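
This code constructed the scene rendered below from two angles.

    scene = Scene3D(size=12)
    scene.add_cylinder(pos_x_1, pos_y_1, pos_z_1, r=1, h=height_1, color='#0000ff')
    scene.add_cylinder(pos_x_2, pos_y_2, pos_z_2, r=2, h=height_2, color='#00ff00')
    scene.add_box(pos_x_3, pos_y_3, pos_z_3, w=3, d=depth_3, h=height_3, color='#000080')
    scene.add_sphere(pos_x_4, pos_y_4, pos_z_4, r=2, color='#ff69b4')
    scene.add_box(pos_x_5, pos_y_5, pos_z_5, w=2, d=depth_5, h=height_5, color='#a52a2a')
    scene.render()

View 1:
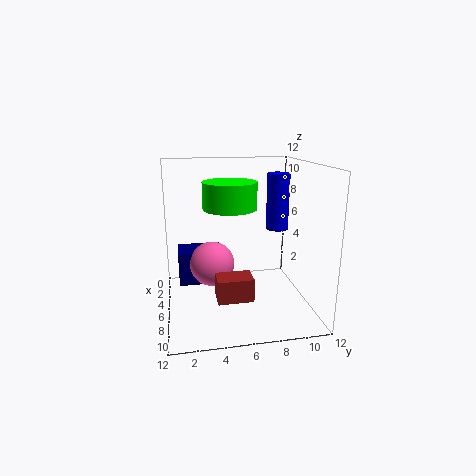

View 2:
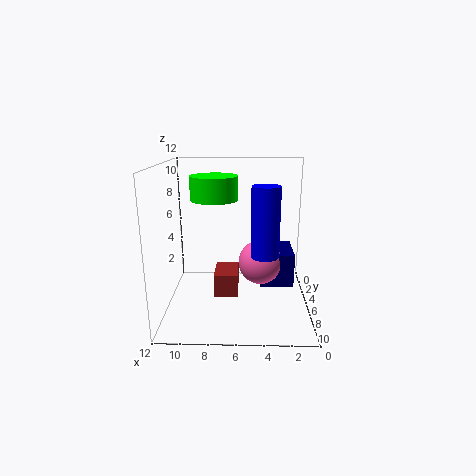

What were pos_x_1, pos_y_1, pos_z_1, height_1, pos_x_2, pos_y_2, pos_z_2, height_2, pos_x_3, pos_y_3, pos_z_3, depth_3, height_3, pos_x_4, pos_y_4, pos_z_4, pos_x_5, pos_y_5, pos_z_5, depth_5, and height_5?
pos_x_1 = 4, pos_y_1 = 10, pos_z_1 = 6, height_1 = 5, pos_x_2 = 8, pos_y_2 = 5, pos_z_2 = 9, height_2 = 2, pos_x_3 = 1, pos_y_3 = 1, pos_z_3 = 1, depth_3 = 4, height_3 = 3, pos_x_4 = 4, pos_y_4 = 4, pos_z_4 = 3, pos_x_5 = 6, pos_y_5 = 4, pos_z_5 = 1, depth_5 = 3, height_5 = 2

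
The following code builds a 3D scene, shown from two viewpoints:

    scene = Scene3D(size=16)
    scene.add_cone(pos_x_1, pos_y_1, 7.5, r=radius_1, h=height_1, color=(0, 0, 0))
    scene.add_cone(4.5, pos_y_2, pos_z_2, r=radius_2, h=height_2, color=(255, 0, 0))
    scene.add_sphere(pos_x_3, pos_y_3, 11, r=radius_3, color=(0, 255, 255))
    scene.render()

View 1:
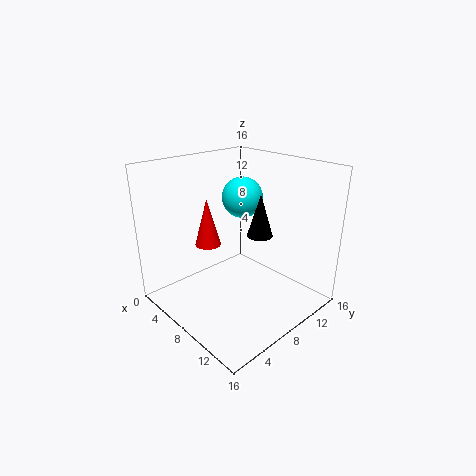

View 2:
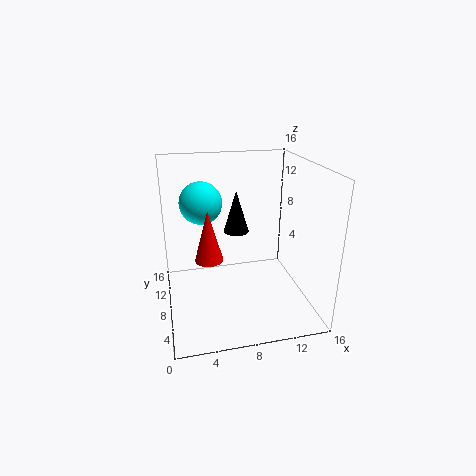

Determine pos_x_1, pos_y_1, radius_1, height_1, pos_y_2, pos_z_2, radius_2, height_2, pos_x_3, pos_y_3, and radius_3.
pos_x_1 = 8.5, pos_y_1 = 11, radius_1 = 1.5, height_1 = 5, pos_y_2 = 6.5, pos_z_2 = 6.5, radius_2 = 1.5, height_2 = 5.5, pos_x_3 = 4.5, pos_y_3 = 12, radius_3 = 2.5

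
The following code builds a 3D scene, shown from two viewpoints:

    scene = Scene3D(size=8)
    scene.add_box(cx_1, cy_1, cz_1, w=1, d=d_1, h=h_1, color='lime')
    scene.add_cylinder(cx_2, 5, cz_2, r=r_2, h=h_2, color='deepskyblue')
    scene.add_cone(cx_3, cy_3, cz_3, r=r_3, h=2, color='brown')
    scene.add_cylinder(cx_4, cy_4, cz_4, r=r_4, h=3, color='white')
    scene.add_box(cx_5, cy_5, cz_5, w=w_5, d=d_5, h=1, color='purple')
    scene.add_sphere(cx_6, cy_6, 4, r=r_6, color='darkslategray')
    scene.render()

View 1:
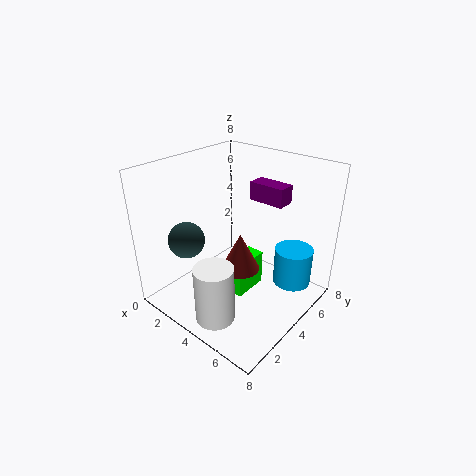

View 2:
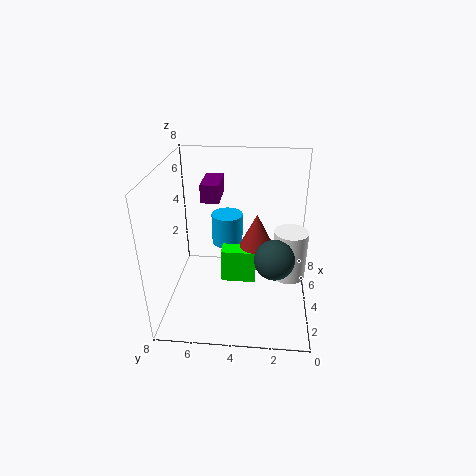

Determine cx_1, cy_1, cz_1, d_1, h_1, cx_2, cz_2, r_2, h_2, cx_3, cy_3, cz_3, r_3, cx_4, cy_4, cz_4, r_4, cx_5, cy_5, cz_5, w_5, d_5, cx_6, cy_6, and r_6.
cx_1 = 4, cy_1 = 3, cz_1 = 1, d_1 = 2, h_1 = 2, cx_2 = 7, cz_2 = 2, r_2 = 1, h_2 = 2, cx_3 = 5, cy_3 = 3, cz_3 = 3, r_3 = 1, cx_4 = 5, cy_4 = 1, cz_4 = 1, r_4 = 1, cx_5 = 4, cy_5 = 5, cz_5 = 6, w_5 = 2, d_5 = 1, cx_6 = 2, cy_6 = 2, r_6 = 1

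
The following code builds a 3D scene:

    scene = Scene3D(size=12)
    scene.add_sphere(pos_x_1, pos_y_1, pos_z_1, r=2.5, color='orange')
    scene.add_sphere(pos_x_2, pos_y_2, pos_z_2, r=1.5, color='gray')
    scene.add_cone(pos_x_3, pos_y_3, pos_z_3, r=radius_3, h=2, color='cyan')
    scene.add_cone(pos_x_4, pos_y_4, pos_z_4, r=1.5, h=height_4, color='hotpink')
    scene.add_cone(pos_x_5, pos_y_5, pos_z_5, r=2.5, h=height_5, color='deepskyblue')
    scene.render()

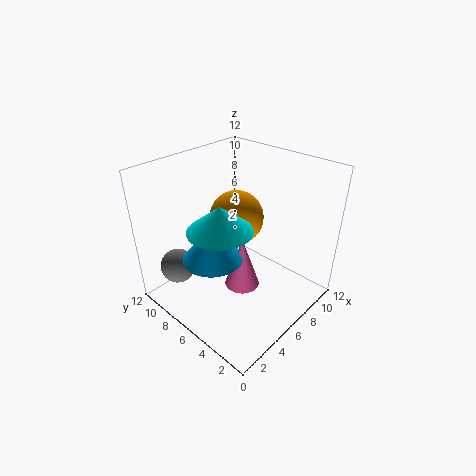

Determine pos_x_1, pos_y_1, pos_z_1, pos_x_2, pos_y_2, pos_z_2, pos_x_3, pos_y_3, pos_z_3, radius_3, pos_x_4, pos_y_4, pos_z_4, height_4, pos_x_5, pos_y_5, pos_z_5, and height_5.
pos_x_1 = 8.5; pos_y_1 = 8.5; pos_z_1 = 6; pos_x_2 = 2.5; pos_y_2 = 10; pos_z_2 = 3; pos_x_3 = 3.5; pos_y_3 = 5.5; pos_z_3 = 8; radius_3 = 2.5; pos_x_4 = 6; pos_y_4 = 5.5; pos_z_4 = 1.5; height_4 = 4.5; pos_x_5 = 4; pos_y_5 = 7; pos_z_5 = 4.5; height_5 = 3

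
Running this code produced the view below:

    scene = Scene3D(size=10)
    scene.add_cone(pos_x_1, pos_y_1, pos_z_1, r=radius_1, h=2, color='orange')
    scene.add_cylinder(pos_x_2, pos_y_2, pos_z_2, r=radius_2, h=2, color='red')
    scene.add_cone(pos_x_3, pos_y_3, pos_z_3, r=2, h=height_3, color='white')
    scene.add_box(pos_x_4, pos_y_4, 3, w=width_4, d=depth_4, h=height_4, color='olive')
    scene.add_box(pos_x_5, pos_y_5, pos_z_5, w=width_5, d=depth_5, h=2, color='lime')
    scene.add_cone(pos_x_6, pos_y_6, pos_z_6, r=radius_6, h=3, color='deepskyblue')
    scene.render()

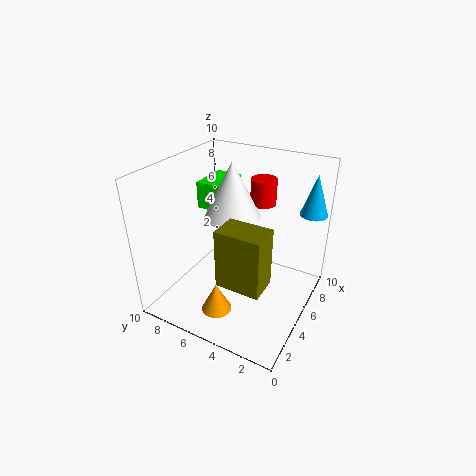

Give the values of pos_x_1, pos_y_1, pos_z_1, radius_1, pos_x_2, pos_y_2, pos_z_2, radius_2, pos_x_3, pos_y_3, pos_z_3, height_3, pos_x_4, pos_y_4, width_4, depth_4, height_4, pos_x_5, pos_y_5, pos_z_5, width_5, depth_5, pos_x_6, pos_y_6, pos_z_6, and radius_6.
pos_x_1 = 2; pos_y_1 = 5; pos_z_1 = 1; radius_1 = 1; pos_x_2 = 9; pos_y_2 = 5; pos_z_2 = 6; radius_2 = 1; pos_x_3 = 6; pos_y_3 = 6; pos_z_3 = 6; height_3 = 4; pos_x_4 = 2; pos_y_4 = 2; width_4 = 2; depth_4 = 3; height_4 = 4; pos_x_5 = 6; pos_y_5 = 7; pos_z_5 = 6; width_5 = 3; depth_5 = 2; pos_x_6 = 9; pos_y_6 = 1; pos_z_6 = 6; radius_6 = 1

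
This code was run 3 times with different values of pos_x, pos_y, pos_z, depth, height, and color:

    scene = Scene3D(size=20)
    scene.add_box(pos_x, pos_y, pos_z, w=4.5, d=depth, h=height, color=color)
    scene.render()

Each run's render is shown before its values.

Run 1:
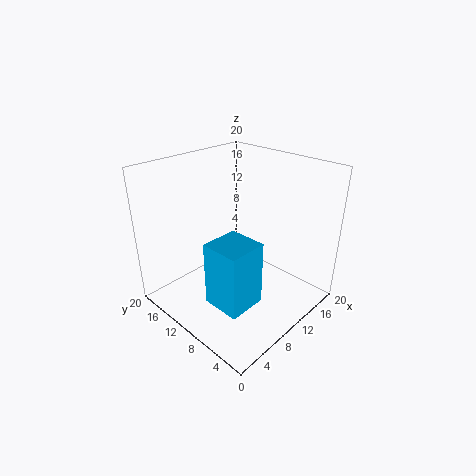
pos_x = 0.5, pos_y = 1.5, pos_z = 7, depth = 4.5, height = 7.5, color = 'deepskyblue'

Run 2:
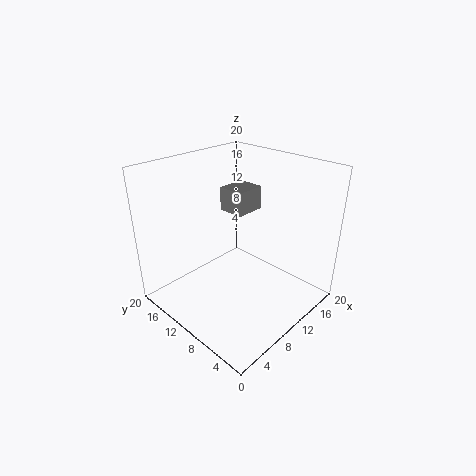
pos_x = 12, pos_y = 11.5, pos_z = 12, depth = 4, height = 3.5, color = 'gray'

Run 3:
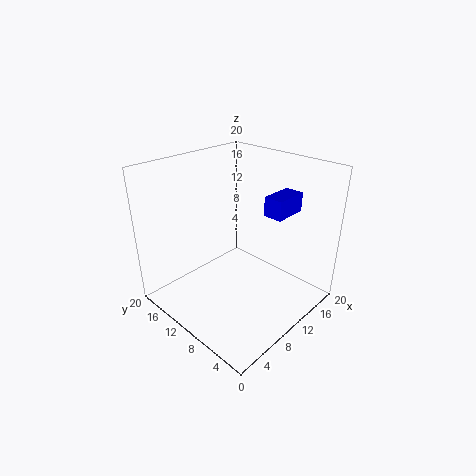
pos_x = 10.5, pos_y = 3.5, pos_z = 14.5, depth = 2.5, height = 2.5, color = 'blue'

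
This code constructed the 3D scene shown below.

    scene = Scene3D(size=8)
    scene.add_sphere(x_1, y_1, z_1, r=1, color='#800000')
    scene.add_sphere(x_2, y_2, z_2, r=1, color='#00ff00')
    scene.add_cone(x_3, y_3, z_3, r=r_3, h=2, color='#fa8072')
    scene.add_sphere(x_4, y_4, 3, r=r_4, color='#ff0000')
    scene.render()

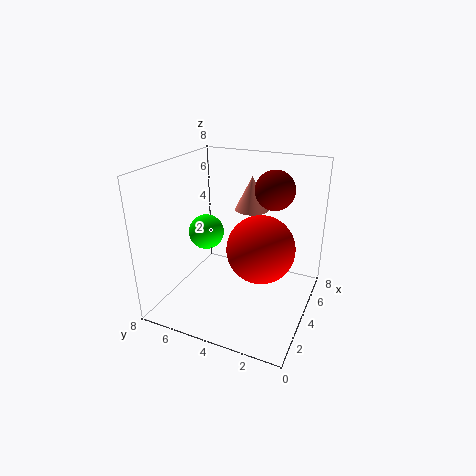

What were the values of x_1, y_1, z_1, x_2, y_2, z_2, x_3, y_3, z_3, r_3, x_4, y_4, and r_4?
x_1 = 4, y_1 = 2, z_1 = 7, x_2 = 4, y_2 = 6, z_2 = 4, x_3 = 6, y_3 = 4, z_3 = 5, r_3 = 1, x_4 = 5, y_4 = 3, r_4 = 2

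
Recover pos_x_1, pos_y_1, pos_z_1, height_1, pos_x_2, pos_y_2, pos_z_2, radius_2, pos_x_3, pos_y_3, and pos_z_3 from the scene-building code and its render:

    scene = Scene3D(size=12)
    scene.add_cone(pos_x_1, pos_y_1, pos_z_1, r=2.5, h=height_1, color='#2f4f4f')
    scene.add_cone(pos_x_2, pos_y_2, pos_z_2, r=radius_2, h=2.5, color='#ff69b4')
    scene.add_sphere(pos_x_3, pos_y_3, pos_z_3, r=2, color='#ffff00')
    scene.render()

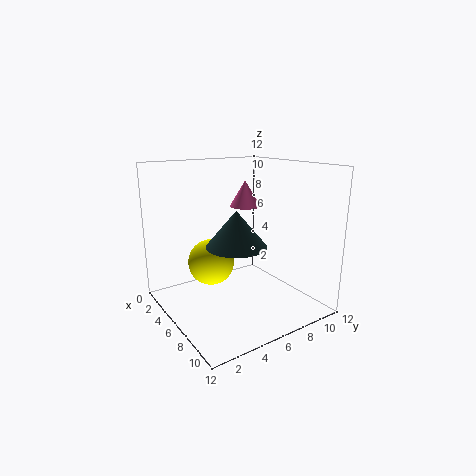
pos_x_1 = 6.5
pos_y_1 = 5.5
pos_z_1 = 5.5
height_1 = 3
pos_x_2 = 2
pos_y_2 = 9.5
pos_z_2 = 7.5
radius_2 = 1.5
pos_x_3 = 4
pos_y_3 = 4.5
pos_z_3 = 3.5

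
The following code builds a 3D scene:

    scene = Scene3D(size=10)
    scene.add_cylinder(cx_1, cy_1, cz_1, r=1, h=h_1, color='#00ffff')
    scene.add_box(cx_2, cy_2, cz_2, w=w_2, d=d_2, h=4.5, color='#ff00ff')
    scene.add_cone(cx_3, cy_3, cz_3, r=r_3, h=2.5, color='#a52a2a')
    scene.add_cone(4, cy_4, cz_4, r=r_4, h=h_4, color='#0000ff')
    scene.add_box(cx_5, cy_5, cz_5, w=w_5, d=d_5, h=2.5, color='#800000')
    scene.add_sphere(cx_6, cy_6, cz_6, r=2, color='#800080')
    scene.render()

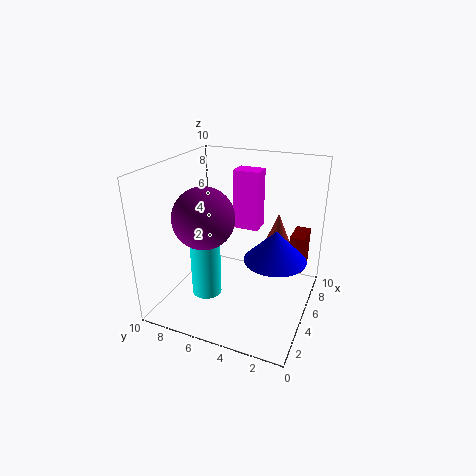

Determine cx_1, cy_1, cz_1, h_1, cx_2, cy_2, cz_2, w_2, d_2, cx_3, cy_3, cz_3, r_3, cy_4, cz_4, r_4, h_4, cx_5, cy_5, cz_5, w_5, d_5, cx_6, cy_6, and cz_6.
cx_1 = 3; cy_1 = 6.5; cz_1 = 1.5; h_1 = 4.5; cx_2 = 7.5; cy_2 = 4.5; cz_2 = 4.5; w_2 = 1.5; d_2 = 2; cx_3 = 8; cy_3 = 3; cz_3 = 3.5; r_3 = 1; cy_4 = 2; cz_4 = 4.5; r_4 = 2; h_4 = 2; cx_5 = 5.5; cy_5 = 0.5; cz_5 = 3; w_5 = 2; d_5 = 1; cx_6 = 3; cy_6 = 6.5; cz_6 = 7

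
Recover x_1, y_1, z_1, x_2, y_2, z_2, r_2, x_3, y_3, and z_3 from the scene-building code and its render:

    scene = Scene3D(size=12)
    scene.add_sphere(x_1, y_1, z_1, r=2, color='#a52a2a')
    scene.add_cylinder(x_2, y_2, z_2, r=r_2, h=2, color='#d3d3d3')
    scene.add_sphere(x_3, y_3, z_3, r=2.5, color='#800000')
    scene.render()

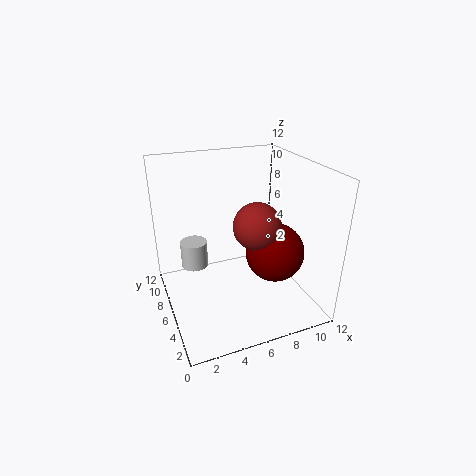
x_1 = 7.5, y_1 = 5.5, z_1 = 7, x_2 = 2, y_2 = 5, z_2 = 5, r_2 = 1, x_3 = 9, y_3 = 5, z_3 = 4.5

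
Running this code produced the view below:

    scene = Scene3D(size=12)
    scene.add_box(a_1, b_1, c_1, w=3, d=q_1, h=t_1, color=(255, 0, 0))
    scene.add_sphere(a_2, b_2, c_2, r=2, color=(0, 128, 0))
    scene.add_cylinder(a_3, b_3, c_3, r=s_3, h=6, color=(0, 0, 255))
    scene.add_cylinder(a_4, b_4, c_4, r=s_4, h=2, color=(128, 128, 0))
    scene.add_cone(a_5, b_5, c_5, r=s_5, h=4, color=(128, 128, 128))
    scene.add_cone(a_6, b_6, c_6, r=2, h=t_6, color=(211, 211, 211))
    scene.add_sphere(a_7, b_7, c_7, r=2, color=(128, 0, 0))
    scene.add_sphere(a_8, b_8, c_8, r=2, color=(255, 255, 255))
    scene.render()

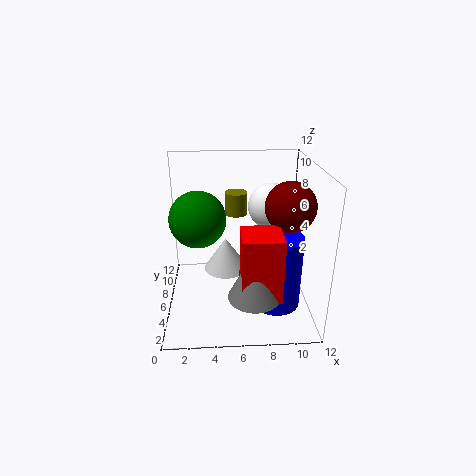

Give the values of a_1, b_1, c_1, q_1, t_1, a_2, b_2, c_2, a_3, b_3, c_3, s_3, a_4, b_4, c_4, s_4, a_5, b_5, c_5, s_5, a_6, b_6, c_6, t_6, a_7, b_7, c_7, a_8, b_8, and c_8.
a_1 = 6; b_1 = 1; c_1 = 3; q_1 = 3; t_1 = 5; a_2 = 3; b_2 = 3; c_2 = 9; a_3 = 9; b_3 = 4; c_3 = 1; s_3 = 2; a_4 = 6; b_4 = 9; c_4 = 7; s_4 = 1; a_5 = 7; b_5 = 2; c_5 = 3; s_5 = 2; a_6 = 5; b_6 = 8; c_6 = 2; t_6 = 3; a_7 = 10; b_7 = 5; c_7 = 9; a_8 = 9; b_8 = 8; c_8 = 8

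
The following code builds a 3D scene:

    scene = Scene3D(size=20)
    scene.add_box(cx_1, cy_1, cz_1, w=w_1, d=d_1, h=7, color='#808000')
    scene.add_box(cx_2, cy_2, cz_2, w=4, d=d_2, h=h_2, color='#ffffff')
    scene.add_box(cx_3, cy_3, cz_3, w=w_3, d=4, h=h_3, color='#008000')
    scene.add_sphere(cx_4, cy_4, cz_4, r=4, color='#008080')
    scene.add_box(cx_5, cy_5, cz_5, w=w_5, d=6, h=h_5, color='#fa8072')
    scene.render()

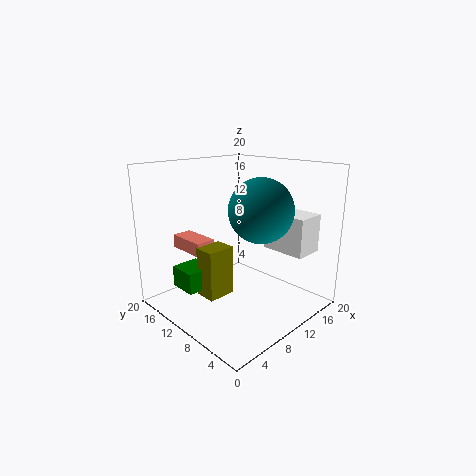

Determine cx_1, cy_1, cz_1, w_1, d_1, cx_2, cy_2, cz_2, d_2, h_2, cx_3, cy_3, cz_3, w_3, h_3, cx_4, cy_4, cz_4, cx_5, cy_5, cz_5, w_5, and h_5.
cx_1 = 5; cy_1 = 10; cz_1 = 2; w_1 = 4; d_1 = 3; cx_2 = 12; cy_2 = 1; cz_2 = 9; d_2 = 6; h_2 = 5; cx_3 = 3; cy_3 = 12; cz_3 = 3; w_3 = 4; h_3 = 3; cx_4 = 9; cy_4 = 5; cz_4 = 15; cx_5 = 6; cy_5 = 14; cz_5 = 7; w_5 = 3; h_5 = 2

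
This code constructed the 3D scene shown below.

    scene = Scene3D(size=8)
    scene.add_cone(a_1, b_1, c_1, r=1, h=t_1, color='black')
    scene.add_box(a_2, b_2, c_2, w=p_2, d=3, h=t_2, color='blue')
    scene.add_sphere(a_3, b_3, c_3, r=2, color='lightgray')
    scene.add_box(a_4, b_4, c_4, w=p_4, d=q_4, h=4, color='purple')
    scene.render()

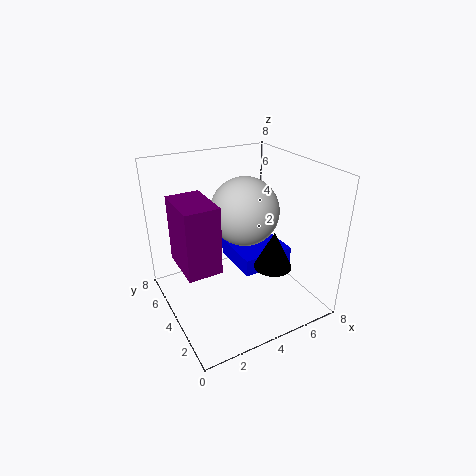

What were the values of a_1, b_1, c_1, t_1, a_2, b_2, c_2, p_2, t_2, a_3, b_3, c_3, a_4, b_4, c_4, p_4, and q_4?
a_1 = 5; b_1 = 2; c_1 = 3; t_1 = 2; a_2 = 4; b_2 = 3; c_2 = 2; p_2 = 3; t_2 = 1; a_3 = 5; b_3 = 5; c_3 = 5; a_4 = 1; b_4 = 4; c_4 = 2; p_4 = 2; q_4 = 3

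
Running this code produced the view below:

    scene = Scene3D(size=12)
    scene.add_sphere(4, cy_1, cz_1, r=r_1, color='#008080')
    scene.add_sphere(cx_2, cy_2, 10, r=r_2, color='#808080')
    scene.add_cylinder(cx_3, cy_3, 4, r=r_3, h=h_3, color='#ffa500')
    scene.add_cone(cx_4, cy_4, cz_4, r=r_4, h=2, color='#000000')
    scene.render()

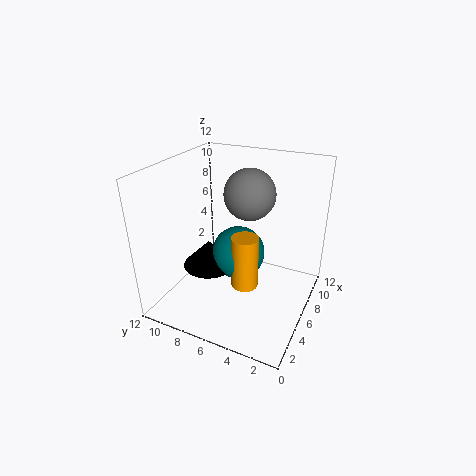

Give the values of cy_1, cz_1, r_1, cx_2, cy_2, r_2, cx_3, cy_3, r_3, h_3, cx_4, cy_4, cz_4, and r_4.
cy_1 = 5, cz_1 = 6, r_1 = 2, cx_2 = 6, cy_2 = 5, r_2 = 2, cx_3 = 3, cy_3 = 4, r_3 = 1, h_3 = 4, cx_4 = 3, cy_4 = 7, cz_4 = 5, r_4 = 2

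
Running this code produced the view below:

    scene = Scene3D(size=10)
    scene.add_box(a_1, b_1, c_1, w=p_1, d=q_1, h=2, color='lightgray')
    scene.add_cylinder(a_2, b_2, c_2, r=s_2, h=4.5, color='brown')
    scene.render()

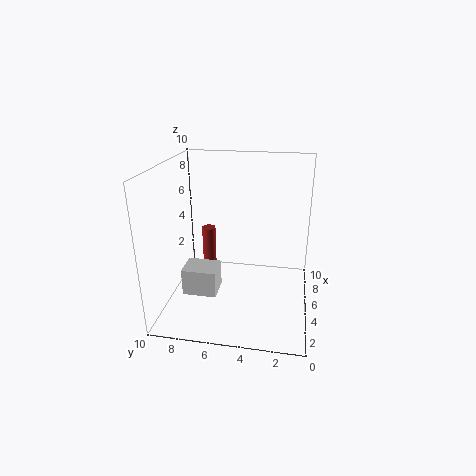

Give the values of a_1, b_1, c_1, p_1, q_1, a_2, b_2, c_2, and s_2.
a_1 = 4
b_1 = 6.5
c_1 = 0.5
p_1 = 2
q_1 = 2.5
a_2 = 6.5
b_2 = 7.5
c_2 = 0.5
s_2 = 0.5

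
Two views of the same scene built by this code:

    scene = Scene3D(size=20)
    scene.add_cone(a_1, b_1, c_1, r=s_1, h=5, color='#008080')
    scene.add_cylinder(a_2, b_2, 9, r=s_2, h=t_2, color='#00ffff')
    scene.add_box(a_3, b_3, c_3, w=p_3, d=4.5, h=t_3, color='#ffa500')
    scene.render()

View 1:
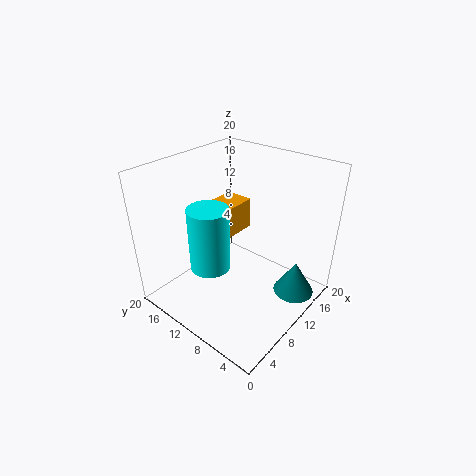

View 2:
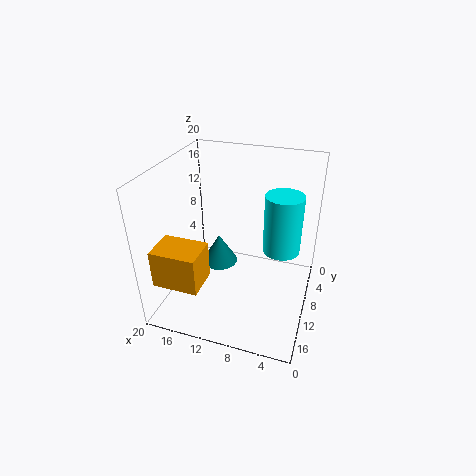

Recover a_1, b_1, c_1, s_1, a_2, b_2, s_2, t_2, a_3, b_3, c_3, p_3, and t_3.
a_1 = 15.5, b_1 = 3.5, c_1 = 0.5, s_1 = 3, a_2 = 4, b_2 = 9.5, s_2 = 2.5, t_2 = 8, a_3 = 12.5, b_3 = 14.5, c_3 = 6.5, p_3 = 6, t_3 = 5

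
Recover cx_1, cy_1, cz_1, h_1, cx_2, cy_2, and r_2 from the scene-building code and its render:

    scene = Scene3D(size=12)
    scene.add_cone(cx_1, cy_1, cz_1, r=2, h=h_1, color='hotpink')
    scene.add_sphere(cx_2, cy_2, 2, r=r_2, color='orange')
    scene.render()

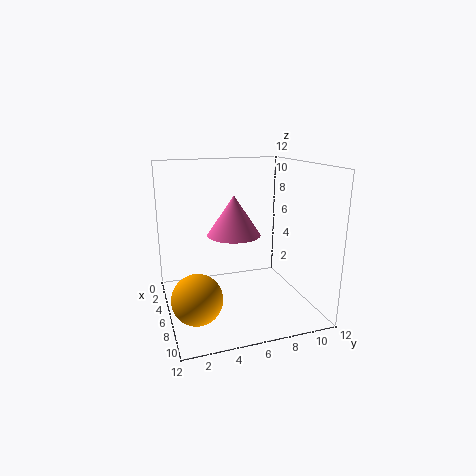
cx_1 = 8; cy_1 = 5; cz_1 = 7; h_1 = 3; cx_2 = 8; cy_2 = 2; r_2 = 2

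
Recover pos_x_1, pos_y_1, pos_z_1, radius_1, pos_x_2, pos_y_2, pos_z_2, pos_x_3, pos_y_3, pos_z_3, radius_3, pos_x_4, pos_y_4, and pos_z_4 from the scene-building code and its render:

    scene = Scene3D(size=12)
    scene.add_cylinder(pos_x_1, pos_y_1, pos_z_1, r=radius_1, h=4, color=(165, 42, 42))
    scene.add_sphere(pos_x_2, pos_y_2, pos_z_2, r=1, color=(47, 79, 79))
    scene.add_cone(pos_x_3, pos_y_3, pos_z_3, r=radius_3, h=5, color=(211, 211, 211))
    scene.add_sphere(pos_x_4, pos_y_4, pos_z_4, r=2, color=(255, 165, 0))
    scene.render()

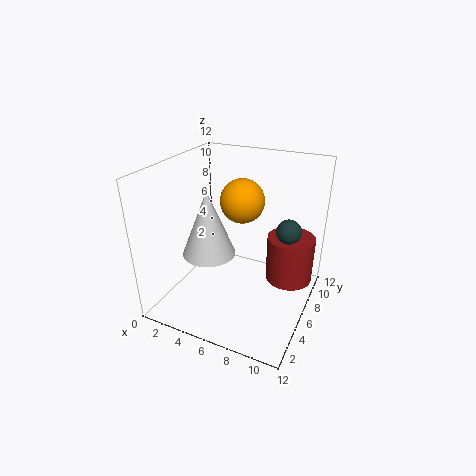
pos_x_1 = 10
pos_y_1 = 8
pos_z_1 = 2
radius_1 = 2
pos_x_2 = 10
pos_y_2 = 7
pos_z_2 = 7
pos_x_3 = 5
pos_y_3 = 3
pos_z_3 = 6
radius_3 = 2
pos_x_4 = 5
pos_y_4 = 9
pos_z_4 = 8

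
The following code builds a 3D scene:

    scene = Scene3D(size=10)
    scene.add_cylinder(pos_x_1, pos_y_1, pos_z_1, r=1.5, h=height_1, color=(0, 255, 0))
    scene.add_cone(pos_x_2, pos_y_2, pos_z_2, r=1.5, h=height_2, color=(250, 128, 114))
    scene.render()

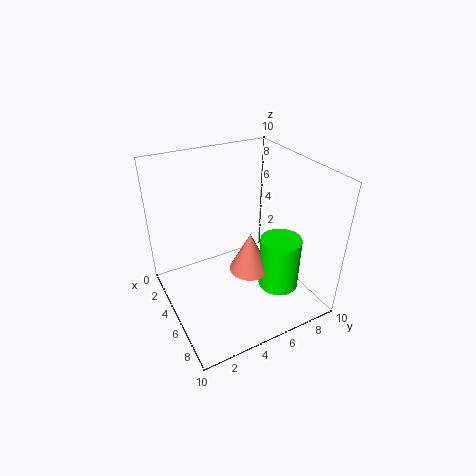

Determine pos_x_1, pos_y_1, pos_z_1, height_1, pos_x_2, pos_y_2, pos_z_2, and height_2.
pos_x_1 = 6; pos_y_1 = 8; pos_z_1 = 0.5; height_1 = 4; pos_x_2 = 5; pos_y_2 = 6; pos_z_2 = 2; height_2 = 3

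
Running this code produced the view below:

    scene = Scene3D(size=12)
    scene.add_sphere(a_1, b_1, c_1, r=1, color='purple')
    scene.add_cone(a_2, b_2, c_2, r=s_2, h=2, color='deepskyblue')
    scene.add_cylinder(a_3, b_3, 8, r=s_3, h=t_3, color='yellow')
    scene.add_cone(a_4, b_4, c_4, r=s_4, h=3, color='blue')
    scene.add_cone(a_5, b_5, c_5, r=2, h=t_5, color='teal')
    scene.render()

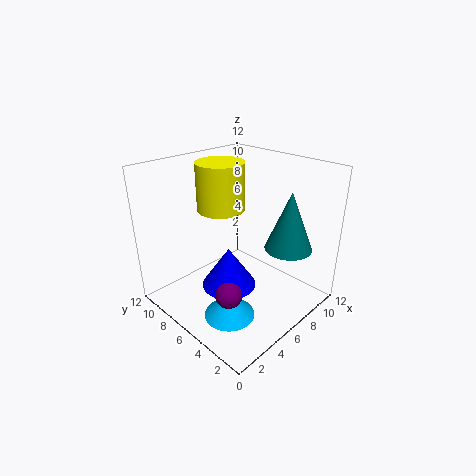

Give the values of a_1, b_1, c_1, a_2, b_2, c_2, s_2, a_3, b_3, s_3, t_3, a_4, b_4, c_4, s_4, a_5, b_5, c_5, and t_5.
a_1 = 2
b_1 = 3
c_1 = 4
a_2 = 3
b_2 = 4
c_2 = 1
s_2 = 2
a_3 = 6
b_3 = 8
s_3 = 2
t_3 = 4
a_4 = 3
b_4 = 4
c_4 = 4
s_4 = 2
a_5 = 9
b_5 = 3
c_5 = 5
t_5 = 5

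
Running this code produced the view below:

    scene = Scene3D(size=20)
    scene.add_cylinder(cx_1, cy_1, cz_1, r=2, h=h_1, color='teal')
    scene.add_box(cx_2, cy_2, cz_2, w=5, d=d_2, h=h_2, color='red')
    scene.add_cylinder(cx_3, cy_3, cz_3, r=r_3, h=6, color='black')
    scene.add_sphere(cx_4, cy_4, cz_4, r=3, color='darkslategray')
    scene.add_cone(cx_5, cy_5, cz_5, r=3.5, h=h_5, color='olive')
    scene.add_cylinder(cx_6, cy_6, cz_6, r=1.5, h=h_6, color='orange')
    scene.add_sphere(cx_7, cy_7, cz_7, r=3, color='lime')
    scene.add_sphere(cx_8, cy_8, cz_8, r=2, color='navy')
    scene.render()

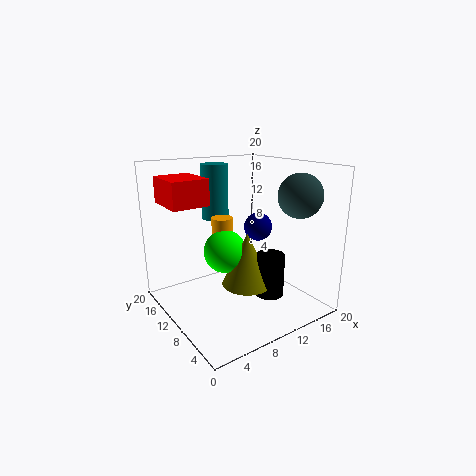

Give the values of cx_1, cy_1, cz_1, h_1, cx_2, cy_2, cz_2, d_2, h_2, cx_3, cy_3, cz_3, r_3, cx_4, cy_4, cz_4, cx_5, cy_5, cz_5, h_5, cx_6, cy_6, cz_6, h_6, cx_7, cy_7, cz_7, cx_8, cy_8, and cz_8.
cx_1 = 10; cy_1 = 16; cz_1 = 11.5; h_1 = 8; cx_2 = 1; cy_2 = 10.5; cz_2 = 15; d_2 = 6; h_2 = 3.5; cx_3 = 13; cy_3 = 6.5; cz_3 = 2; r_3 = 2; cx_4 = 16.5; cy_4 = 5; cz_4 = 16; cx_5 = 10.5; cy_5 = 8.5; cz_5 = 3.5; h_5 = 7.5; cx_6 = 9; cy_6 = 12.5; cz_6 = 7; h_6 = 5.5; cx_7 = 8.5; cy_7 = 11; cz_7 = 8; cx_8 = 13.5; cy_8 = 10; cz_8 = 11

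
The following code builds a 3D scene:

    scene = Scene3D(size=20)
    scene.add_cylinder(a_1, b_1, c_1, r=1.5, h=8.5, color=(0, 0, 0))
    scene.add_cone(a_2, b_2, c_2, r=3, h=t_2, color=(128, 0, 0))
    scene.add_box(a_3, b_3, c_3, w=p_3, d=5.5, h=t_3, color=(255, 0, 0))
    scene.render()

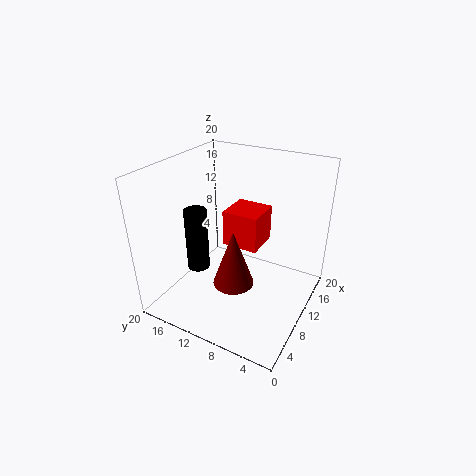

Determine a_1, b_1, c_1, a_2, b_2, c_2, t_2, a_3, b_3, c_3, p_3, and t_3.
a_1 = 6
b_1 = 14
c_1 = 6.5
a_2 = 9.5
b_2 = 10.5
c_2 = 2.5
t_2 = 8.5
a_3 = 12.5
b_3 = 8.5
c_3 = 6.5
p_3 = 5.5
t_3 = 5.5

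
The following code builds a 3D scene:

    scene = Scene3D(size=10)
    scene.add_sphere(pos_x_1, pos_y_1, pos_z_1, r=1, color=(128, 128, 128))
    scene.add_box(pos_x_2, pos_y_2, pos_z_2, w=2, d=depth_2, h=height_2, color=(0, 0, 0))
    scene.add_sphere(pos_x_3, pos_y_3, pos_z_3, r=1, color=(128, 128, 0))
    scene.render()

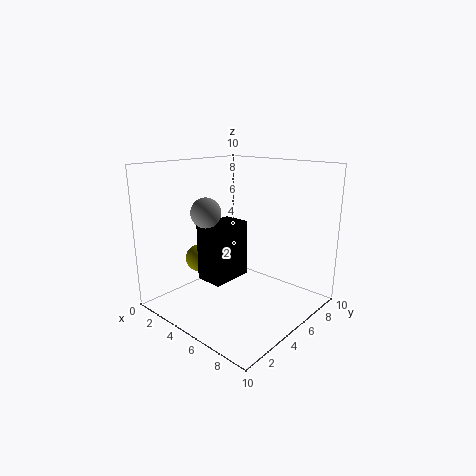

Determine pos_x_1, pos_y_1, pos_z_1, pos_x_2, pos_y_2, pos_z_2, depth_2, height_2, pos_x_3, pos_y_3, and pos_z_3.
pos_x_1 = 4; pos_y_1 = 3; pos_z_1 = 7; pos_x_2 = 3; pos_y_2 = 3; pos_z_2 = 2; depth_2 = 3; height_2 = 4; pos_x_3 = 2; pos_y_3 = 4; pos_z_3 = 3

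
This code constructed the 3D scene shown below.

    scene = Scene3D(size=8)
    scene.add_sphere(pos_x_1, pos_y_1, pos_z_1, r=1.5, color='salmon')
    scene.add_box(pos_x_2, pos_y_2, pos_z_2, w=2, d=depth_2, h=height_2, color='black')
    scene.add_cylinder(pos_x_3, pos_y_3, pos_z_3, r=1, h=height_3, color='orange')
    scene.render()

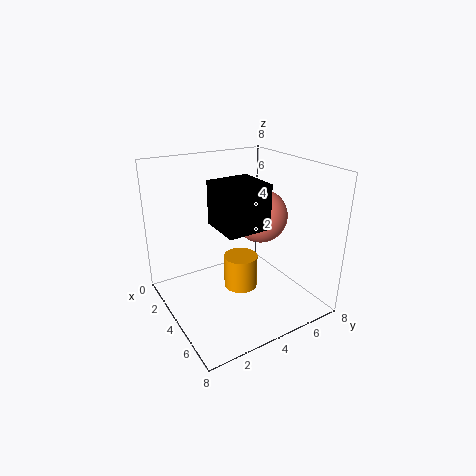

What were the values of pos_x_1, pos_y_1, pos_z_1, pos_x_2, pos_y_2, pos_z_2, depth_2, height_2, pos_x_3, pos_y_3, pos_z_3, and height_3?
pos_x_1 = 4, pos_y_1 = 5.5, pos_z_1 = 5, pos_x_2 = 5.5, pos_y_2 = 1.5, pos_z_2 = 6, depth_2 = 2, height_2 = 2, pos_x_3 = 3.5, pos_y_3 = 4.5, pos_z_3 = 0.5, height_3 = 2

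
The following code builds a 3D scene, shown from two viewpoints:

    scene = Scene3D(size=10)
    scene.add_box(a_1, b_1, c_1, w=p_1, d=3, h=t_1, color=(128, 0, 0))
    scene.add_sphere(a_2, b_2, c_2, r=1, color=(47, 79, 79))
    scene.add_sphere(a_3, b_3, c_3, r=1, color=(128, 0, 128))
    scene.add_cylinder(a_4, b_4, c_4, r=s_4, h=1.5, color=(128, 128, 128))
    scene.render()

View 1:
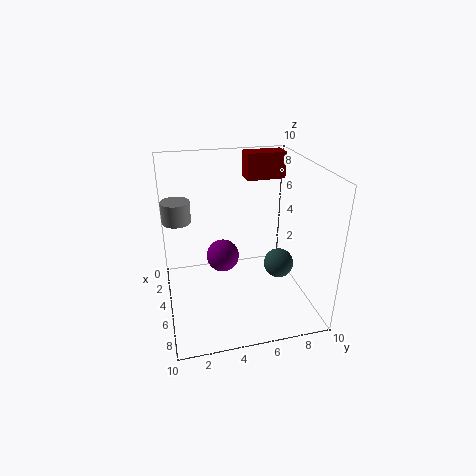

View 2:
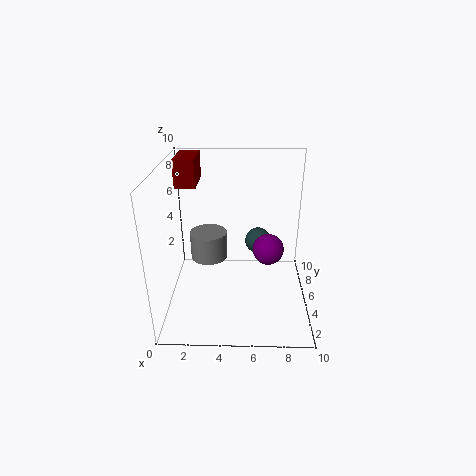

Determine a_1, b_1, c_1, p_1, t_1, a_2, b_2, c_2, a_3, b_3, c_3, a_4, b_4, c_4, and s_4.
a_1 = 0.5
b_1 = 6.5
c_1 = 8
p_1 = 1.5
t_1 = 2
a_2 = 6.5
b_2 = 7.5
c_2 = 3.5
a_3 = 7
b_3 = 3.5
c_3 = 5
a_4 = 3.5
b_4 = 1
c_4 = 6
s_4 = 1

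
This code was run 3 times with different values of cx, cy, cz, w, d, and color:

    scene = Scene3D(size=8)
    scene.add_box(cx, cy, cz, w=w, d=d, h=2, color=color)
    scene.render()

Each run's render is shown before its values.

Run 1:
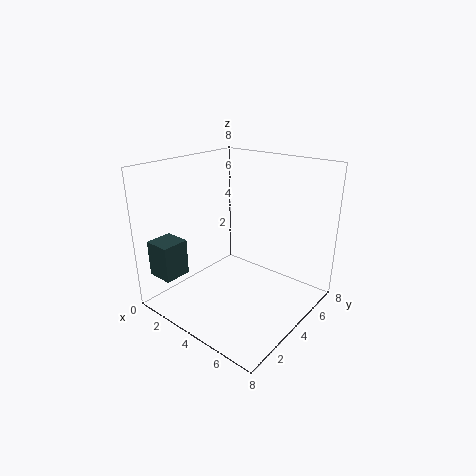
cx = 0.5, cy = 0.5, cz = 2, w = 1.5, d = 1.5, color = 'darkslategray'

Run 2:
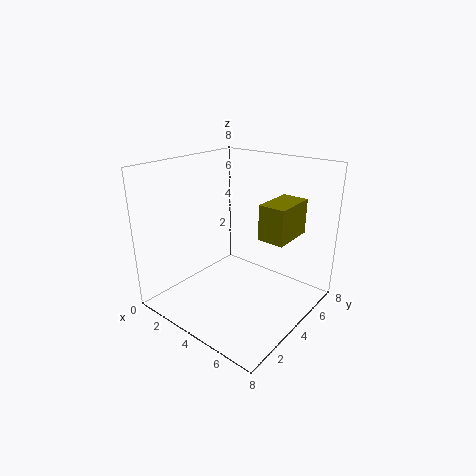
cx = 5, cy = 4.5, cz = 4, w = 1.5, d = 2.5, color = 'olive'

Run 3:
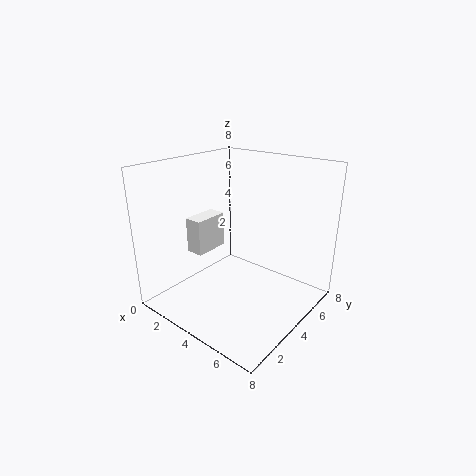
cx = 1.5, cy = 2.5, cz = 3, w = 1, d = 2, color = 'white'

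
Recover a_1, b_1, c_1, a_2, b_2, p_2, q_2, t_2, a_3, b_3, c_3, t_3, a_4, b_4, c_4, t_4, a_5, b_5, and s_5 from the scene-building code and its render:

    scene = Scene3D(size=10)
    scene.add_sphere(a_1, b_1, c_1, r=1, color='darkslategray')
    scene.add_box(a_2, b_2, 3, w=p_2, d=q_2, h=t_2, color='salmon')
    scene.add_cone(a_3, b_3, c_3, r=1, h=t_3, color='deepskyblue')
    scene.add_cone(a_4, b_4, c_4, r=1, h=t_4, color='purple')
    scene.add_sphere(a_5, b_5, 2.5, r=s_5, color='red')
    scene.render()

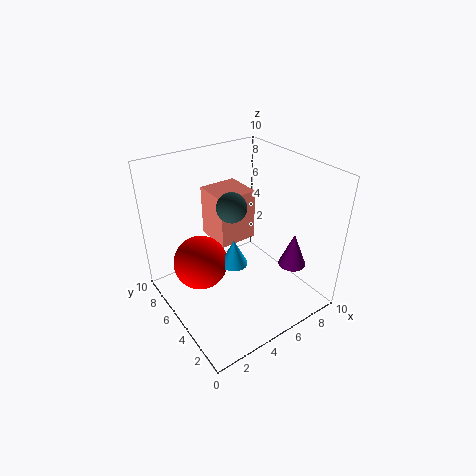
a_1 = 4.5; b_1 = 5; c_1 = 7.5; a_2 = 5; b_2 = 7; p_2 = 3; q_2 = 3; t_2 = 4; a_3 = 5; b_3 = 5.5; c_3 = 2.5; t_3 = 2; a_4 = 8.5; b_4 = 3; c_4 = 2.5; t_4 = 2.5; a_5 = 3; b_5 = 7; s_5 = 2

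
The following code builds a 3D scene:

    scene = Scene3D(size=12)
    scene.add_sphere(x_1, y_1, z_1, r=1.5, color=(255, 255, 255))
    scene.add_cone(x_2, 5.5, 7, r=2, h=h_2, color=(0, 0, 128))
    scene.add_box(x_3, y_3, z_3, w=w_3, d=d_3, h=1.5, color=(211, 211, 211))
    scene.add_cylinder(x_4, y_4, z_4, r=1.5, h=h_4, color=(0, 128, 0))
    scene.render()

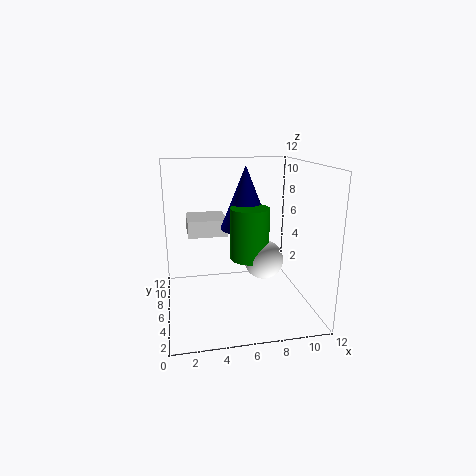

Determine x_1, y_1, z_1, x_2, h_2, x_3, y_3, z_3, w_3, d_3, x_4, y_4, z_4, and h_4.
x_1 = 7.5; y_1 = 3.5; z_1 = 5; x_2 = 6.5; h_2 = 5; x_3 = 2; y_3 = 8; z_3 = 5.5; w_3 = 3.5; d_3 = 3.5; x_4 = 6.5; y_4 = 4; z_4 = 5; h_4 = 4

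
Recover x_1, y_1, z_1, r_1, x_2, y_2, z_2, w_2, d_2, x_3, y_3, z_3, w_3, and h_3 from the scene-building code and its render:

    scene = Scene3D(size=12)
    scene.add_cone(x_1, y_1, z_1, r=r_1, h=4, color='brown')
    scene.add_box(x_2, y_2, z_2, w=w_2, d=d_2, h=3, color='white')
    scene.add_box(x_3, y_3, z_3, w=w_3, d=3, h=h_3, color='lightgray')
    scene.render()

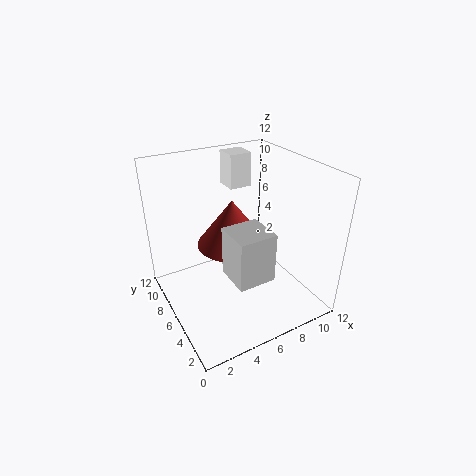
x_1 = 6, y_1 = 7, z_1 = 5, r_1 = 3, x_2 = 7, y_2 = 9, z_2 = 9, w_2 = 2, d_2 = 2, x_3 = 4, y_3 = 2, z_3 = 4, w_3 = 3, h_3 = 4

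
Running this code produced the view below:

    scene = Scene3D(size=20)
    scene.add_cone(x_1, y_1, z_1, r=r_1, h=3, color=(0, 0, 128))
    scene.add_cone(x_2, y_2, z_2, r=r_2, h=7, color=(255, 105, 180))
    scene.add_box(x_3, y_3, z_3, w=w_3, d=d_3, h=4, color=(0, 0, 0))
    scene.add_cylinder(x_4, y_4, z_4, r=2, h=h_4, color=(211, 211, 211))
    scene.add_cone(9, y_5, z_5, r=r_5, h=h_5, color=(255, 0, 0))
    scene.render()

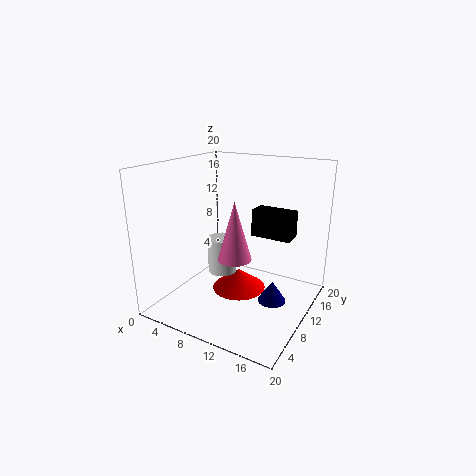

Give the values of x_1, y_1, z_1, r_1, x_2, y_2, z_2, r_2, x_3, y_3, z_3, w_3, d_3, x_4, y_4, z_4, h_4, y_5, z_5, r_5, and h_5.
x_1 = 15, y_1 = 11, z_1 = 1, r_1 = 2, x_2 = 13, y_2 = 4, z_2 = 10, r_2 = 2, x_3 = 10, y_3 = 14, z_3 = 9, w_3 = 6, d_3 = 3, x_4 = 8, y_4 = 9, z_4 = 5, h_4 = 5, y_5 = 12, z_5 = 1, r_5 = 4, h_5 = 3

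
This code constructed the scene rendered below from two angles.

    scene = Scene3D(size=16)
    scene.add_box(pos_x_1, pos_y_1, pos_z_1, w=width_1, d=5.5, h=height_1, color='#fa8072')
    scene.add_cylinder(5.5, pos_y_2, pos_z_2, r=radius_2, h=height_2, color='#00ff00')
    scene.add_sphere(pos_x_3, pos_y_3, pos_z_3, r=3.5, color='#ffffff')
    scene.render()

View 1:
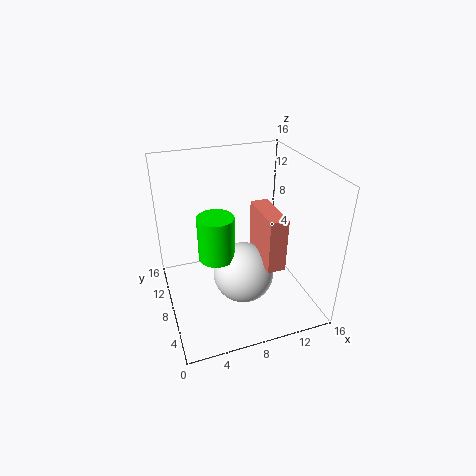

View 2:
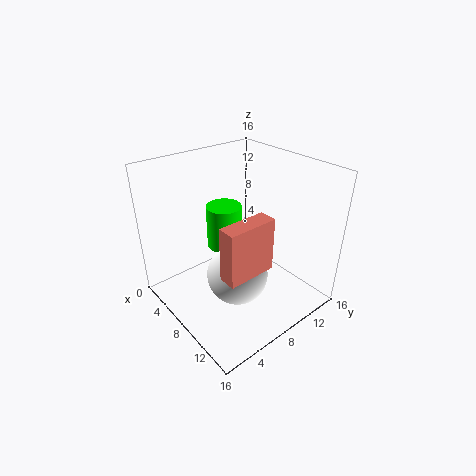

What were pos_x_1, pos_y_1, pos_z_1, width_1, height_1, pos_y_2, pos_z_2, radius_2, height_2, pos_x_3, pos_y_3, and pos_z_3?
pos_x_1 = 10
pos_y_1 = 4
pos_z_1 = 5.5
width_1 = 2
height_1 = 6
pos_y_2 = 8
pos_z_2 = 6
radius_2 = 2
height_2 = 5
pos_x_3 = 8.5
pos_y_3 = 7.5
pos_z_3 = 3.5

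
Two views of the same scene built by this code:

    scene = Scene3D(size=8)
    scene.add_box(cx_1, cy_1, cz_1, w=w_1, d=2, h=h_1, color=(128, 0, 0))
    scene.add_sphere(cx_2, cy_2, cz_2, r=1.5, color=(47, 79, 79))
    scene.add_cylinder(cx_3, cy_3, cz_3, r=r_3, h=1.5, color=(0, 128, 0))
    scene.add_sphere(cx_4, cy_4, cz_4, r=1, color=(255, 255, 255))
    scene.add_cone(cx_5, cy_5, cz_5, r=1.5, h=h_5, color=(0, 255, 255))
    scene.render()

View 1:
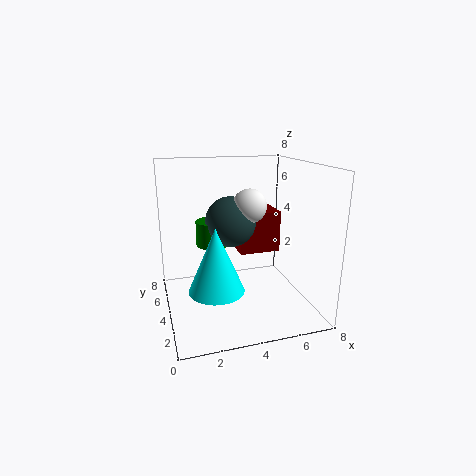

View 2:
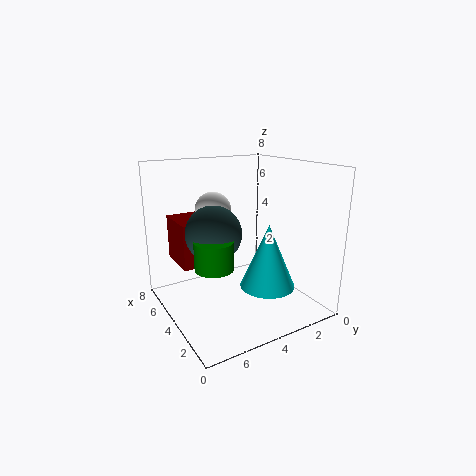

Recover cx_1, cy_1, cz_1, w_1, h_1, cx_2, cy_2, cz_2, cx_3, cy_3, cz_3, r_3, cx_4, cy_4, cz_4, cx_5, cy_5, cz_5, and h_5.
cx_1 = 4.5
cy_1 = 5
cz_1 = 2.5
w_1 = 2.5
h_1 = 2.5
cx_2 = 4
cy_2 = 5.5
cz_2 = 4.5
cx_3 = 3
cy_3 = 6
cz_3 = 3
r_3 = 1
cx_4 = 5
cy_4 = 5
cz_4 = 5.5
cx_5 = 2.5
cy_5 = 3
cz_5 = 1.5
h_5 = 3.5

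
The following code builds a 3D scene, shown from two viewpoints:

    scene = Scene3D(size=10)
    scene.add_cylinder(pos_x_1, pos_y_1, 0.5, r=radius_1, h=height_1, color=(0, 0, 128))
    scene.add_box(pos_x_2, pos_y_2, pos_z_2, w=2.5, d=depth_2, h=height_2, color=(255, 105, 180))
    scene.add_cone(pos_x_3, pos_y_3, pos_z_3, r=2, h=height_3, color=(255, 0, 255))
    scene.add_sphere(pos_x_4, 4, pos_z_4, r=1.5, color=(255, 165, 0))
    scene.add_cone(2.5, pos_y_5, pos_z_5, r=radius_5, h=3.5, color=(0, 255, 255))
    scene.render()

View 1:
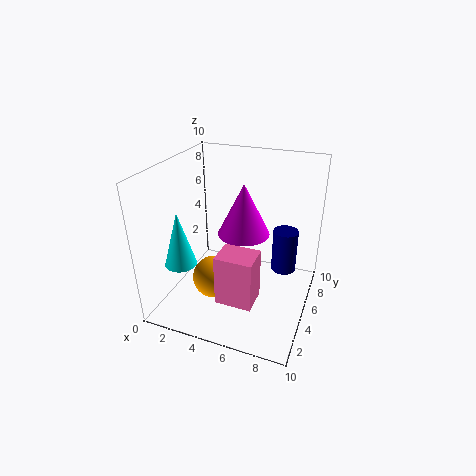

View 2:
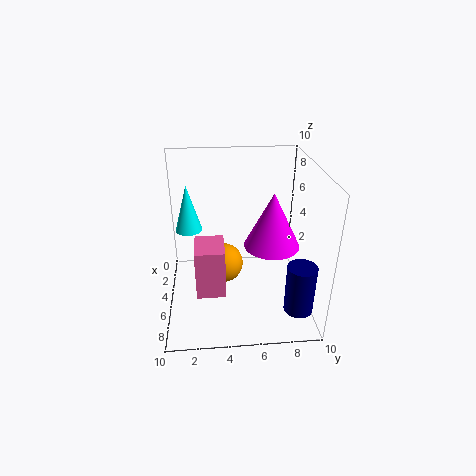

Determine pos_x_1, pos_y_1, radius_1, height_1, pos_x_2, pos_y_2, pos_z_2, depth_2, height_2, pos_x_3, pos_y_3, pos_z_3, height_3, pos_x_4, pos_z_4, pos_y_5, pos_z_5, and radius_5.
pos_x_1 = 7.5; pos_y_1 = 9; radius_1 = 1; height_1 = 3.5; pos_x_2 = 4.5; pos_y_2 = 2; pos_z_2 = 1.5; depth_2 = 2; height_2 = 3.5; pos_x_3 = 4.5; pos_y_3 = 7.5; pos_z_3 = 4; height_3 = 4; pos_x_4 = 3.5; pos_z_4 = 2; pos_y_5 = 1.5; pos_z_5 = 4.5; radius_5 = 1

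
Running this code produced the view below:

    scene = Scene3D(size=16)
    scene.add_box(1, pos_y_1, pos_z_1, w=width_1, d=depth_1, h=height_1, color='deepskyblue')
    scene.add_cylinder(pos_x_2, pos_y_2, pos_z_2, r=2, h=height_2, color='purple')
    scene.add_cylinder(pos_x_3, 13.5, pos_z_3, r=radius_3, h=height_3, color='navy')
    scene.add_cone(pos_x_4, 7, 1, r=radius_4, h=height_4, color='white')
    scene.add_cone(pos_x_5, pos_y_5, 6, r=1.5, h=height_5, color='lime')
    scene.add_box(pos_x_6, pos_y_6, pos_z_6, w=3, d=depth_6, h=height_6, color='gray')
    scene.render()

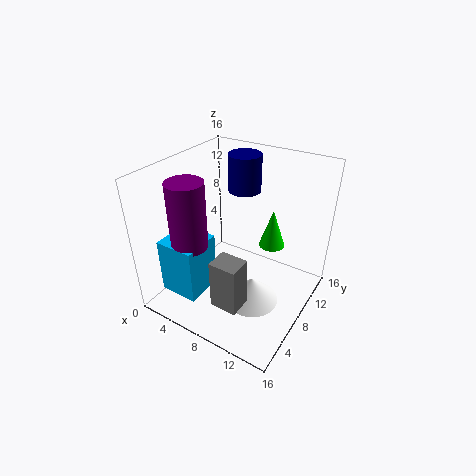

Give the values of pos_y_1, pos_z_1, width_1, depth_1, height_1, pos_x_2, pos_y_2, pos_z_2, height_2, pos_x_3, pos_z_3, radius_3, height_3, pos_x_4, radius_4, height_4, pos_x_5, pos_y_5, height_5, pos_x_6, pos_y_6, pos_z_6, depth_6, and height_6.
pos_y_1 = 2.5, pos_z_1 = 1.5, width_1 = 4.5, depth_1 = 4.5, height_1 = 6.5, pos_x_2 = 4, pos_y_2 = 4.5, pos_z_2 = 7.5, height_2 = 7.5, pos_x_3 = 5.5, pos_z_3 = 11, radius_3 = 2, height_3 = 4.5, pos_x_4 = 10.5, radius_4 = 3, height_4 = 3, pos_x_5 = 10.5, pos_y_5 = 11.5, height_5 = 4.5, pos_x_6 = 8, pos_y_6 = 2.5, pos_z_6 = 2.5, depth_6 = 2.5, height_6 = 5.5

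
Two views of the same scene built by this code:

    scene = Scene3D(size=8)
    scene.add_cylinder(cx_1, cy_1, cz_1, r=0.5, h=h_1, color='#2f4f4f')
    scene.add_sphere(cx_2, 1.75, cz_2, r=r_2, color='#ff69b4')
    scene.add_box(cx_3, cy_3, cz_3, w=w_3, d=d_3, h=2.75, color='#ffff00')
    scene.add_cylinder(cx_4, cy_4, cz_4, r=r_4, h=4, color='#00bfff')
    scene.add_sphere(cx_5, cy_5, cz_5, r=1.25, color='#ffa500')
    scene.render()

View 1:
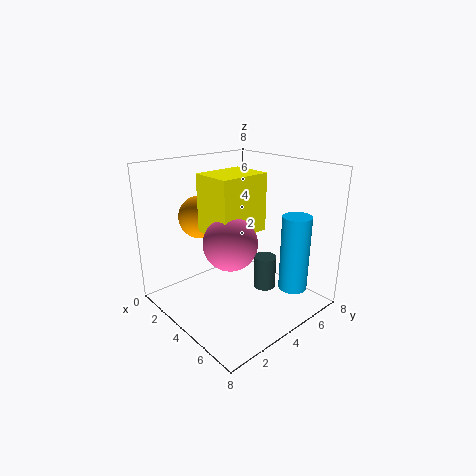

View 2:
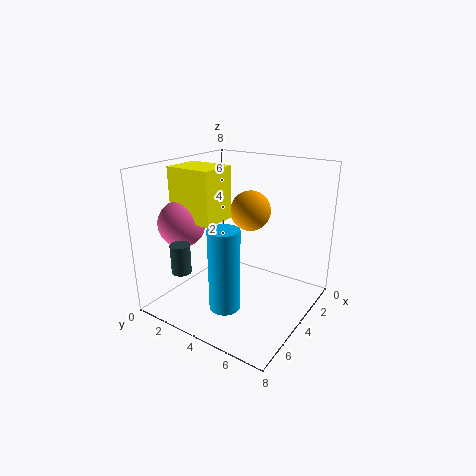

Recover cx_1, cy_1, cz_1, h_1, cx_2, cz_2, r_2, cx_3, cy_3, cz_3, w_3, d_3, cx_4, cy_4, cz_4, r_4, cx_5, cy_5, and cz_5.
cx_1 = 7.25; cy_1 = 2.75; cz_1 = 3; h_1 = 1.5; cx_2 = 6; cz_2 = 5; r_2 = 1.25; cx_3 = 4.25; cy_3 = 1.25; cz_3 = 5.25; w_3 = 2; d_3 = 2.5; cx_4 = 7; cy_4 = 5.25; cz_4 = 1.75; r_4 = 0.75; cx_5 = 1.5; cy_5 = 3.25; cz_5 = 4.75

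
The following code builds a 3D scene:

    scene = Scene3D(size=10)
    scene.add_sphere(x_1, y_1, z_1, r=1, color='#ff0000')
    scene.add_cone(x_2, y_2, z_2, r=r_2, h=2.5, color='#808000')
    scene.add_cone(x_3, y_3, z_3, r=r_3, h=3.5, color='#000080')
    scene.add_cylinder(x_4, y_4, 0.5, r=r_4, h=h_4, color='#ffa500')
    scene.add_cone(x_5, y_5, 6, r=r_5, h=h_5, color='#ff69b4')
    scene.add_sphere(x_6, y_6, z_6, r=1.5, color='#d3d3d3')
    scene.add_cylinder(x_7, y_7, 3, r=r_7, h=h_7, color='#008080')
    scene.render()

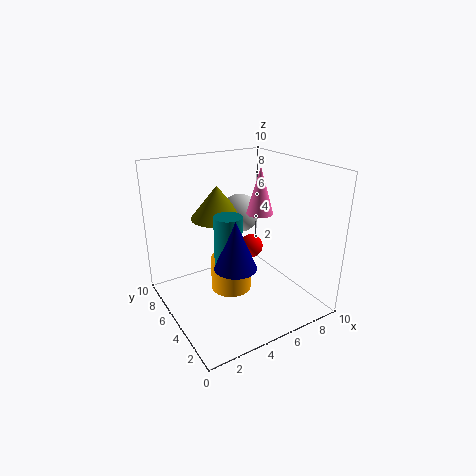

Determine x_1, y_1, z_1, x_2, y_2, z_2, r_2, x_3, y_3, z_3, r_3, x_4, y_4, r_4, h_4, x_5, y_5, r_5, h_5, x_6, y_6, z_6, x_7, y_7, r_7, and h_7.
x_1 = 8.5, y_1 = 8.5, z_1 = 2, x_2 = 5, y_2 = 8, z_2 = 5.5, r_2 = 2, x_3 = 4.5, y_3 = 4.5, z_3 = 3, r_3 = 1.5, x_4 = 5, y_4 = 6, r_4 = 1.5, h_4 = 2.5, x_5 = 7.5, y_5 = 6, r_5 = 1, h_5 = 3.5, x_6 = 7, y_6 = 8, z_6 = 5.5, x_7 = 4.5, y_7 = 5.5, r_7 = 1, h_7 = 3.5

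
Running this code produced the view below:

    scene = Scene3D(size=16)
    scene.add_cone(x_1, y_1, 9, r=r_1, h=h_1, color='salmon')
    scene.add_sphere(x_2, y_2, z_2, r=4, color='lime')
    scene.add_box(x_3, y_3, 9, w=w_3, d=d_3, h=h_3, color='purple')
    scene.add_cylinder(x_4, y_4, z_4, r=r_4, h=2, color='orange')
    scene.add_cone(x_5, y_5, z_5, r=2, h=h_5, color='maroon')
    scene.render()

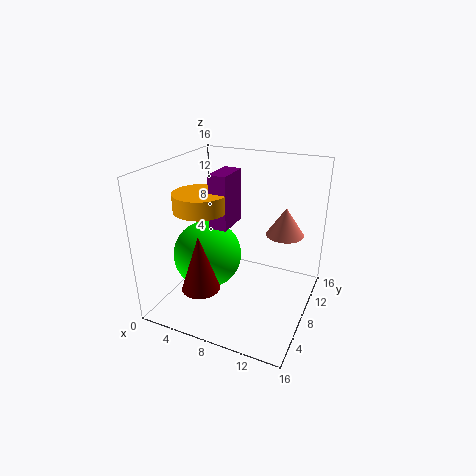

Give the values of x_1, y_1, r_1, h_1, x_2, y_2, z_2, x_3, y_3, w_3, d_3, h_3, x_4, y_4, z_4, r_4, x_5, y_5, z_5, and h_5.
x_1 = 13, y_1 = 9, r_1 = 2, h_1 = 3, x_2 = 4, y_2 = 8, z_2 = 5, x_3 = 5, y_3 = 7, w_3 = 2, d_3 = 4, h_3 = 6, x_4 = 4, y_4 = 7, z_4 = 11, r_4 = 3, x_5 = 6, y_5 = 3, z_5 = 4, h_5 = 6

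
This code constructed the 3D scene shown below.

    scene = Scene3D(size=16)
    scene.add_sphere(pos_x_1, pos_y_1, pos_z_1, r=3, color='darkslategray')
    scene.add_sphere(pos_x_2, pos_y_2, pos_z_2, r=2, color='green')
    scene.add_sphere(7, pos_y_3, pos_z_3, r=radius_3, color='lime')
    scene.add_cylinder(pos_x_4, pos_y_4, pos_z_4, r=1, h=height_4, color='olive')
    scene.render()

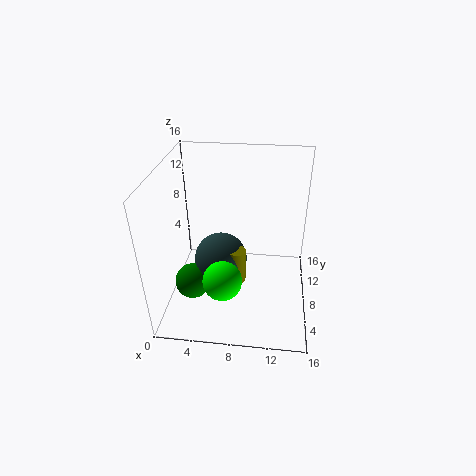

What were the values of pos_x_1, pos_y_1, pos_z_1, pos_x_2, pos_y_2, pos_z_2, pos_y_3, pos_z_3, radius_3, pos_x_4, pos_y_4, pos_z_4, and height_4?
pos_x_1 = 6
pos_y_1 = 8
pos_z_1 = 5
pos_x_2 = 3
pos_y_2 = 6
pos_z_2 = 3
pos_y_3 = 3
pos_z_3 = 6
radius_3 = 2
pos_x_4 = 8
pos_y_4 = 7
pos_z_4 = 3
height_4 = 4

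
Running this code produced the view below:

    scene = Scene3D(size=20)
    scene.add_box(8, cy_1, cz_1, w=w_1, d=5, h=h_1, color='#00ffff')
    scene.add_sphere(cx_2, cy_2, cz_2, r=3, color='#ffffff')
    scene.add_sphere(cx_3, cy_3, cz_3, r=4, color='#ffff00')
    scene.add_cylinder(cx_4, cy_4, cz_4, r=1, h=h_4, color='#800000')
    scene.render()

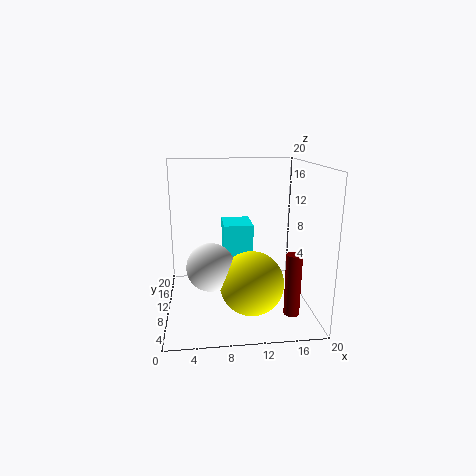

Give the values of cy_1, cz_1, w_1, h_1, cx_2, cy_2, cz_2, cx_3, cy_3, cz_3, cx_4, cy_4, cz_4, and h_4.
cy_1 = 9; cz_1 = 4; w_1 = 4; h_1 = 8; cx_2 = 6; cy_2 = 5; cz_2 = 8; cx_3 = 11; cy_3 = 4; cz_3 = 6; cx_4 = 16; cy_4 = 3; cz_4 = 2; h_4 = 8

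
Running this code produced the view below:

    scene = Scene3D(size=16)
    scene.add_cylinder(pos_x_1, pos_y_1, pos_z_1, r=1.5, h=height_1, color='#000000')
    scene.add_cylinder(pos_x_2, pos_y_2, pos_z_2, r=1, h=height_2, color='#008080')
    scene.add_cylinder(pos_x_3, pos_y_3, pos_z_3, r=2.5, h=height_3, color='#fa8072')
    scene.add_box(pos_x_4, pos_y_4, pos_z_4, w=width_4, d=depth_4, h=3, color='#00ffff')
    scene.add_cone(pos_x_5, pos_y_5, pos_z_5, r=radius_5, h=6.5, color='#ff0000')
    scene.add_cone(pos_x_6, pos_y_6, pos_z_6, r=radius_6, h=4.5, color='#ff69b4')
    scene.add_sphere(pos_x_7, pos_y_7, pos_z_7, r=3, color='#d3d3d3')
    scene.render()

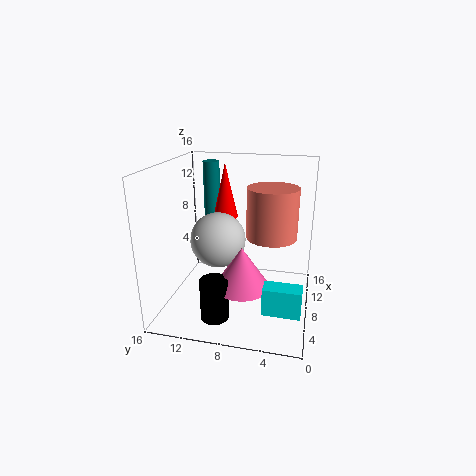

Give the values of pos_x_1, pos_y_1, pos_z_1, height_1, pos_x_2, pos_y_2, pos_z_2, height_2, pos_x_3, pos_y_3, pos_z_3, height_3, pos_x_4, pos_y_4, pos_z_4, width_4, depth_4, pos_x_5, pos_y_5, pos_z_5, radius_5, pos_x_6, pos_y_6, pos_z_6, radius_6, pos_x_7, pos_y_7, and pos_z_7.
pos_x_1 = 3.5; pos_y_1 = 9.5; pos_z_1 = 0.5; height_1 = 4.5; pos_x_2 = 13; pos_y_2 = 12.5; pos_z_2 = 8; height_2 = 7.5; pos_x_3 = 5.5; pos_y_3 = 4; pos_z_3 = 9.5; height_3 = 5; pos_x_4 = 3.5; pos_y_4 = 0.5; pos_z_4 = 1.5; width_4 = 2; depth_4 = 4; pos_x_5 = 12; pos_y_5 = 10.5; pos_z_5 = 9; radius_5 = 1.5; pos_x_6 = 5.5; pos_y_6 = 7; pos_z_6 = 3.5; radius_6 = 3; pos_x_7 = 7; pos_y_7 = 10; pos_z_7 = 8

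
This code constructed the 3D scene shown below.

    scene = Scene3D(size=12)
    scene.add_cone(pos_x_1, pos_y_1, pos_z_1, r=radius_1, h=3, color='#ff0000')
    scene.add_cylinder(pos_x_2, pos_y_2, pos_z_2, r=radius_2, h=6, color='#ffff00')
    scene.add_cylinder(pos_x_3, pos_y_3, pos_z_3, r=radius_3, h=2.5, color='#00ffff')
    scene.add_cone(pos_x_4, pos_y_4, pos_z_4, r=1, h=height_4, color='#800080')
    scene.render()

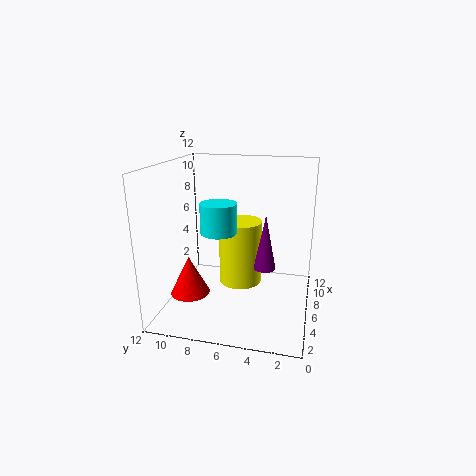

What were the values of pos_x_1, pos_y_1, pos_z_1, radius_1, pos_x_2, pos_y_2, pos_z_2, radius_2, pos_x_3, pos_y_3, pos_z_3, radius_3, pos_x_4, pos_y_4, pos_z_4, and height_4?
pos_x_1 = 2.5
pos_y_1 = 9
pos_z_1 = 2.5
radius_1 = 1.5
pos_x_2 = 9
pos_y_2 = 6.5
pos_z_2 = 0.5
radius_2 = 2
pos_x_3 = 5.5
pos_y_3 = 7.5
pos_z_3 = 6.5
radius_3 = 1.5
pos_x_4 = 8
pos_y_4 = 4
pos_z_4 = 2.5
height_4 = 5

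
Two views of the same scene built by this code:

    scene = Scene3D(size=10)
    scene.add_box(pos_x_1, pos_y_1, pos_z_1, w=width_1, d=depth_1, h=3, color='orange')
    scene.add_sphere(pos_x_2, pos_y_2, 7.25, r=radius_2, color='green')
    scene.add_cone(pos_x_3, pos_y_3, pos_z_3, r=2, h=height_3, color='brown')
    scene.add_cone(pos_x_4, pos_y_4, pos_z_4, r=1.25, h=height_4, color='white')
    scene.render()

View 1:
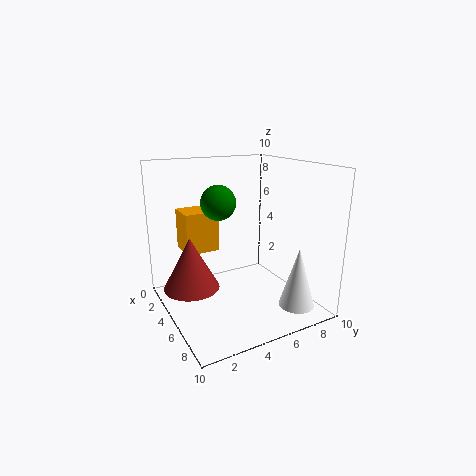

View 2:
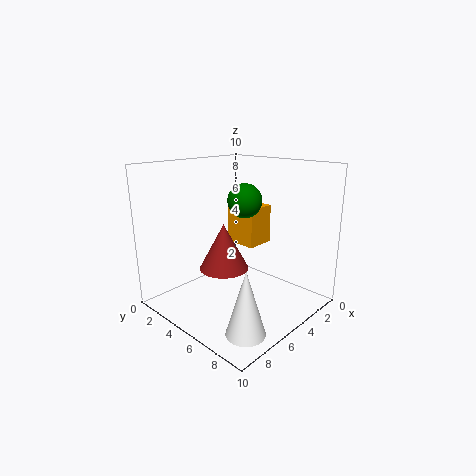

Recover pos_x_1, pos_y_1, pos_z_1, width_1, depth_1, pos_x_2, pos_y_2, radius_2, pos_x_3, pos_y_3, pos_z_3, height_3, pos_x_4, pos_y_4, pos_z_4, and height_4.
pos_x_1 = 0.75, pos_y_1 = 2, pos_z_1 = 3.5, width_1 = 2.25, depth_1 = 2.5, pos_x_2 = 3.5, pos_y_2 = 4.25, radius_2 = 1.25, pos_x_3 = 3.5, pos_y_3 = 2, pos_z_3 = 1.25, height_3 = 3.75, pos_x_4 = 7.75, pos_y_4 = 8.25, pos_z_4 = 0.25, height_4 = 4.25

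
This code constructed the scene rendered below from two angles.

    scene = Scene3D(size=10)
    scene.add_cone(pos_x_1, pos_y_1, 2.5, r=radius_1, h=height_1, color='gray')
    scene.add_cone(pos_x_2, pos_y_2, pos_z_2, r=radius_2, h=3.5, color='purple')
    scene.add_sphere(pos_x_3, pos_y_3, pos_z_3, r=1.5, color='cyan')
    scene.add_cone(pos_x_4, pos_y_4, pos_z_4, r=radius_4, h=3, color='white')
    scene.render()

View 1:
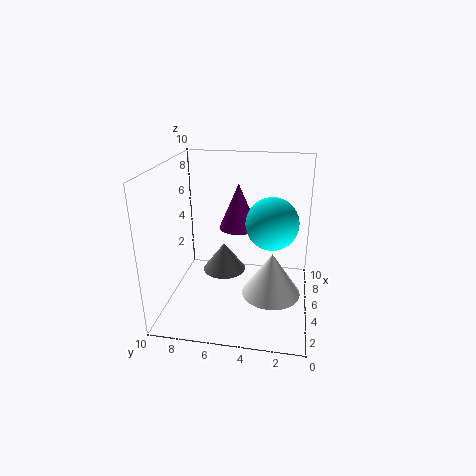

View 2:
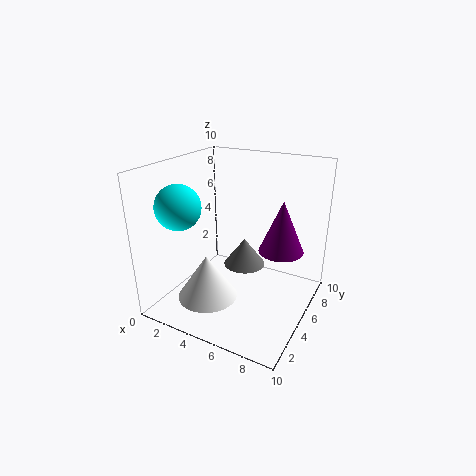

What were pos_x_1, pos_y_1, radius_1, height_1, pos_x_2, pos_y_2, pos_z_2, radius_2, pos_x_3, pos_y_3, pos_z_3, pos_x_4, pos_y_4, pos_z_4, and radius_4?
pos_x_1 = 5, pos_y_1 = 6, radius_1 = 1.5, height_1 = 2, pos_x_2 = 8, pos_y_2 = 5.5, pos_z_2 = 4.5, radius_2 = 1.5, pos_x_3 = 2, pos_y_3 = 2.5, pos_z_3 = 7.5, pos_x_4 = 4, pos_y_4 = 2.5, pos_z_4 = 1.5, radius_4 = 2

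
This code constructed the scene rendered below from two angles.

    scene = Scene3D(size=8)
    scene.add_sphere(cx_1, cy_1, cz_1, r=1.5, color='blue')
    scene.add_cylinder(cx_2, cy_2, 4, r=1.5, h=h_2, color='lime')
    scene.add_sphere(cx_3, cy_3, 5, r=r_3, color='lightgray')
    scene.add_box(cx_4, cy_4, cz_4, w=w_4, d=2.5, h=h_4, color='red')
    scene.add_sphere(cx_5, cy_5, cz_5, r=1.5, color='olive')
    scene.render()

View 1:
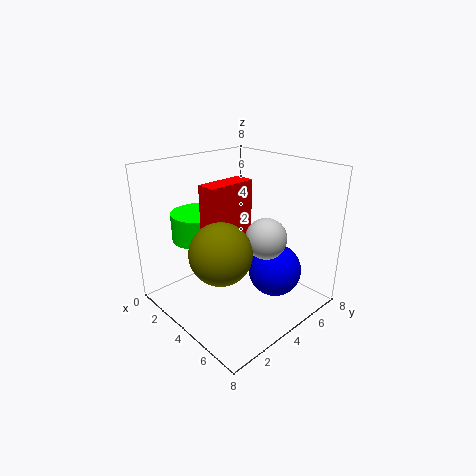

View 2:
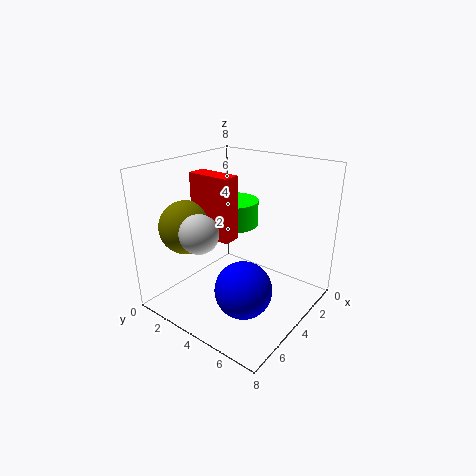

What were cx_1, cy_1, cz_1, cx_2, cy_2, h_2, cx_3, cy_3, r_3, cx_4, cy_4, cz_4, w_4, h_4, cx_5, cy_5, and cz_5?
cx_1 = 5.5; cy_1 = 5.5; cz_1 = 2; cx_2 = 2.5; cy_2 = 2.5; h_2 = 1.5; cx_3 = 6.5; cy_3 = 3.5; r_3 = 1; cx_4 = 4; cy_4 = 1.5; cz_4 = 4; w_4 = 1; h_4 = 3.5; cx_5 = 5.5; cy_5 = 1.5; cz_5 = 4.5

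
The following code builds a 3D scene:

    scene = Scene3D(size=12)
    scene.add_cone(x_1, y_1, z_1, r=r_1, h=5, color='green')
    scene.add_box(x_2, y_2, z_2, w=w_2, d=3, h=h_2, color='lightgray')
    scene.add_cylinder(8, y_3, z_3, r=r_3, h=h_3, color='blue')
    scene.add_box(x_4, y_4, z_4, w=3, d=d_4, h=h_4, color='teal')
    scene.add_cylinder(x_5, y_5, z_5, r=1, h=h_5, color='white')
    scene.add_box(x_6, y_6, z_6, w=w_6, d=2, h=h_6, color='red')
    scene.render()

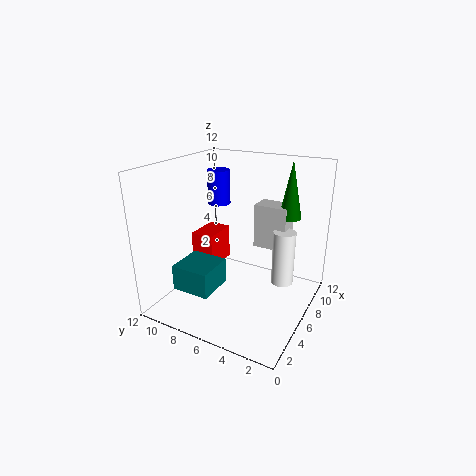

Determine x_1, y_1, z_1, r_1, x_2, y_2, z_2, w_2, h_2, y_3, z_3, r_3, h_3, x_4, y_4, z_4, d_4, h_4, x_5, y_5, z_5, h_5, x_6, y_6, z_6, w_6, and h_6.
x_1 = 10
y_1 = 3
z_1 = 7
r_1 = 1
x_2 = 9
y_2 = 3
z_2 = 4
w_2 = 2
h_2 = 4
y_3 = 9
z_3 = 8
r_3 = 1
h_3 = 3
x_4 = 1
y_4 = 6
z_4 = 3
d_4 = 3
h_4 = 2
x_5 = 9
y_5 = 3
z_5 = 1
h_5 = 5
x_6 = 5
y_6 = 8
z_6 = 3
w_6 = 3
h_6 = 3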